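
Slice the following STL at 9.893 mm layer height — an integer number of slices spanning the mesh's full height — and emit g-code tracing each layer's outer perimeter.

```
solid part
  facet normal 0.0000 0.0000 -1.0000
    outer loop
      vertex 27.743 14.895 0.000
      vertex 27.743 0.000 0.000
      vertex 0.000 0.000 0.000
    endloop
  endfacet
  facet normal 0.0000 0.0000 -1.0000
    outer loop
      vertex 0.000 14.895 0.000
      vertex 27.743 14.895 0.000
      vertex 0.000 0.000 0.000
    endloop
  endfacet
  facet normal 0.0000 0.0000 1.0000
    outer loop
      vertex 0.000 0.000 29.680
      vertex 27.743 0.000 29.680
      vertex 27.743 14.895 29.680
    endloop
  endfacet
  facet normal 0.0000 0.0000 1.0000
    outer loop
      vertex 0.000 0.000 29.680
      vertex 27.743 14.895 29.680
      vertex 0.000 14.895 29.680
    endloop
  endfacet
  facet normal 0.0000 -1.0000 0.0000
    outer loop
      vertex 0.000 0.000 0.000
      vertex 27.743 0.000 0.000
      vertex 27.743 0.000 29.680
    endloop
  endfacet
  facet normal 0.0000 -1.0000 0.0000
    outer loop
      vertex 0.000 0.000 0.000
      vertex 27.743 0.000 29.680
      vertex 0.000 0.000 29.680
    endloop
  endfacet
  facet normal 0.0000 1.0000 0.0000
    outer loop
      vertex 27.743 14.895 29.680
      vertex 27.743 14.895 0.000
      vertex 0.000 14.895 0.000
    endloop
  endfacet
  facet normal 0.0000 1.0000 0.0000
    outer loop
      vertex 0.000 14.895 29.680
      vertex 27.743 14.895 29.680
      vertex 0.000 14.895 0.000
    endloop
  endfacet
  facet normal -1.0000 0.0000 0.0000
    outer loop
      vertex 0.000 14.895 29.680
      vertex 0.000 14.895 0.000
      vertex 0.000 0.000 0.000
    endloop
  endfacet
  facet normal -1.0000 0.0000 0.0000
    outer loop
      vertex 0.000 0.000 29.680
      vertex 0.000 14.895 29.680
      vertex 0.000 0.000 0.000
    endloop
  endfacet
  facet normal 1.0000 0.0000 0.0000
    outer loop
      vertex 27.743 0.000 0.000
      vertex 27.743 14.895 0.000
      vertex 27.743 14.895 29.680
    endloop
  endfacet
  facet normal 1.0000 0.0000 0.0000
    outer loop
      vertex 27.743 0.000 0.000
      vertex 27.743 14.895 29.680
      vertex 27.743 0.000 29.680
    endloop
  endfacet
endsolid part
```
; perimeter-only toolpath
G21 ; units = mm
G90 ; absolute positioning
G28 ; home
; layer 1
G0 Z9.893
G0 X0.000 Y0.000
G1 X27.743 Y0.000
G1 X27.743 Y14.895
G1 X0.000 Y14.895
G1 X0.000 Y0.000
; layer 2
G0 Z19.787
G0 X0.000 Y0.000
G1 X27.743 Y0.000
G1 X27.743 Y14.895
G1 X0.000 Y14.895
G1 X0.000 Y0.000
; layer 3
G0 Z29.680
G0 X0.000 Y0.000
G1 X27.743 Y0.000
G1 X27.743 Y14.895
G1 X0.000 Y14.895
G1 X0.000 Y0.000
M2 ; end

The solid is a rectangular box, roughly 27.7 × 14.9 mm footprint and 29.7 mm tall. Slicing at Δz = 9.893 mm — 3 equal slices spanning the solid's height, so layer i sits at z = i·h/3 — gives 3 non-empty perimeters. Each is a 4-segment closed polygon; G0 lifts to the layer z and rapids to the start vertex, then G1 traces the edges.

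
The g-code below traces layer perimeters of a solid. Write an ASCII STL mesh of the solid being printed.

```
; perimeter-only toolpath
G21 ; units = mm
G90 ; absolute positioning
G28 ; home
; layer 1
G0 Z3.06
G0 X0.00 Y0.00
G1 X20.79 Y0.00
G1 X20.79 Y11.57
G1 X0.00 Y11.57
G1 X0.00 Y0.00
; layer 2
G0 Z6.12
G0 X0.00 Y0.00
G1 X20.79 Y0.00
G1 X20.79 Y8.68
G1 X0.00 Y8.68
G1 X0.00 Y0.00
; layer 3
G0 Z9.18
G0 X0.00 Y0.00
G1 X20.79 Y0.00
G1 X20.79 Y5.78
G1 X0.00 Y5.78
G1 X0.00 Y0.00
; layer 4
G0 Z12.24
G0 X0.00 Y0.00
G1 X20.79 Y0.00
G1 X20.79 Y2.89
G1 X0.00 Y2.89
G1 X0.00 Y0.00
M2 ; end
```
solid part
  facet normal 0.0000 0.0000 -1.0000
    outer loop
      vertex 20.79 14.46 0.00
      vertex 20.79 0.00 0.00
      vertex 0.00 0.00 0.00
    endloop
  endfacet
  facet normal 0.0000 0.0000 -1.0000
    outer loop
      vertex 0.00 14.46 0.00
      vertex 20.79 14.46 0.00
      vertex 0.00 0.00 0.00
    endloop
  endfacet
  facet normal 0.0000 -1.0000 0.0000
    outer loop
      vertex 0.00 0.00 0.00
      vertex 20.79 0.00 0.00
      vertex 20.79 0.00 15.30
    endloop
  endfacet
  facet normal 0.0000 -1.0000 0.0000
    outer loop
      vertex 0.00 0.00 0.00
      vertex 20.79 0.00 15.30
      vertex 0.00 0.00 15.30
    endloop
  endfacet
  facet normal 0.0000 0.7268 0.6869
    outer loop
      vertex 0.00 0.00 15.30
      vertex 20.79 0.00 15.30
      vertex 20.79 14.46 0.00
    endloop
  endfacet
  facet normal 0.0000 0.7268 0.6869
    outer loop
      vertex 0.00 0.00 15.30
      vertex 20.79 14.46 0.00
      vertex 0.00 14.46 0.00
    endloop
  endfacet
  facet normal -1.0000 0.0000 0.0000
    outer loop
      vertex 0.00 0.00 15.30
      vertex 0.00 14.46 0.00
      vertex 0.00 0.00 0.00
    endloop
  endfacet
  facet normal 1.0000 0.0000 0.0000
    outer loop
      vertex 20.79 0.00 0.00
      vertex 20.79 14.46 0.00
      vertex 20.79 0.00 15.30
    endloop
  endfacet
endsolid part

The G0 Z moves step by Δz≈3.06 mm. The G1 loops shrink linearly with z, so the solid tapers from its base footprint up to z≈15.3. Closing with a flat bottom cap and the tapered top and triangulating gives 8 facets — a wedge (ramp): 20.8 × 14.5 mm base, rising to 15.3 mm along the y=0 edge and sloping linearly to z=0 at y=14.5.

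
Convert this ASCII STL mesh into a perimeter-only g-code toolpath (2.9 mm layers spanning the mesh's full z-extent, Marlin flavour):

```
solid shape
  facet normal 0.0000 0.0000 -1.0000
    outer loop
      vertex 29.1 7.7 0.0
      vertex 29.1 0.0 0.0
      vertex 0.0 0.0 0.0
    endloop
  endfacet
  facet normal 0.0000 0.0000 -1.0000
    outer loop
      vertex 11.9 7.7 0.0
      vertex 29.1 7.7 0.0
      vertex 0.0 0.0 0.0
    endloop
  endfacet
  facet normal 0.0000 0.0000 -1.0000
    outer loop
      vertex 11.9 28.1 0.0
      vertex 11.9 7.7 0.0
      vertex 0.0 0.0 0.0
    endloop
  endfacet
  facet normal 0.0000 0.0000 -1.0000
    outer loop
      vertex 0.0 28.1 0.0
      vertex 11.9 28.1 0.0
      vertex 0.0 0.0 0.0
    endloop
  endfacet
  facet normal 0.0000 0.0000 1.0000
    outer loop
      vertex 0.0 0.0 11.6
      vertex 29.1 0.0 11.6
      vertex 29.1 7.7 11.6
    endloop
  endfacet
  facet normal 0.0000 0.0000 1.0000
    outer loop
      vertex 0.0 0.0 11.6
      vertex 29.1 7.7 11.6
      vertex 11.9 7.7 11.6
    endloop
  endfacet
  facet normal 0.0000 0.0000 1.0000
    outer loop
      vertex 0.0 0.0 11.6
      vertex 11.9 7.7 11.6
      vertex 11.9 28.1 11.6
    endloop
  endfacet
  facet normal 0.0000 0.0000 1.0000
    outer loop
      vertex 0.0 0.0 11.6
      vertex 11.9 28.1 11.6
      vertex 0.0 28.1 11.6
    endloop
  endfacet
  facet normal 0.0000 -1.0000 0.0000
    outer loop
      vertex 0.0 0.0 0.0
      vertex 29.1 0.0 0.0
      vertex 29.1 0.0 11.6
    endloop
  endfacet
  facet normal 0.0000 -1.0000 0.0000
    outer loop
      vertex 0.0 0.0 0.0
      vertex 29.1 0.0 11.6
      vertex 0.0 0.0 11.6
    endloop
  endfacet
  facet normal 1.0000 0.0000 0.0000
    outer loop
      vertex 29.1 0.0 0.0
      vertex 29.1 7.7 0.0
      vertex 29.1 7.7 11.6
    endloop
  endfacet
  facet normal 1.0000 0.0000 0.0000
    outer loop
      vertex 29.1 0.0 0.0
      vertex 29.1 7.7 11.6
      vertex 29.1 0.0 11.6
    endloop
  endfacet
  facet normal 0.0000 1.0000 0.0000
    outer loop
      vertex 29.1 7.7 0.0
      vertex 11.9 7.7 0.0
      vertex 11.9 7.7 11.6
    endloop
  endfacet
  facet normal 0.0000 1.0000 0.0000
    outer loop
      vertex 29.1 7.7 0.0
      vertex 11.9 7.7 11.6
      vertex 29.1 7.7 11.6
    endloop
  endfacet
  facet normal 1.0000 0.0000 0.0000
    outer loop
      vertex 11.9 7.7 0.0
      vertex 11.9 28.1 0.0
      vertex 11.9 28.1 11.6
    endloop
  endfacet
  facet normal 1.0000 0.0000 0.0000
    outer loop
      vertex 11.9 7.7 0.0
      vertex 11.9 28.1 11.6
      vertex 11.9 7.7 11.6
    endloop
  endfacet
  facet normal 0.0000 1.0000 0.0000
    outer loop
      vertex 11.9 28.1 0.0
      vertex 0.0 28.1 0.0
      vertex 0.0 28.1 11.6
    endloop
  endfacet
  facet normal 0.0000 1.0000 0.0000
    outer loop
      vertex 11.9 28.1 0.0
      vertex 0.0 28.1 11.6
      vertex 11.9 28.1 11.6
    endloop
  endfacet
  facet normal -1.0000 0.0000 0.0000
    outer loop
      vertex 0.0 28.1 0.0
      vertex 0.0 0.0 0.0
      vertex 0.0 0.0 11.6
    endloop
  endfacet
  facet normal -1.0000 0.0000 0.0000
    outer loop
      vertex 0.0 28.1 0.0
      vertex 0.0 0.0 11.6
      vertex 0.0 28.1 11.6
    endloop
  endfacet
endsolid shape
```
; perimeter-only toolpath
G21 ; units = mm
G90 ; absolute positioning
G28 ; home
; layer 1
G0 Z2.9
G0 X0.0 Y0.0
G1 X29.1 Y0.0
G1 X29.1 Y7.7
G1 X11.9 Y7.7
G1 X11.9 Y28.1
G1 X0.0 Y28.1
G1 X0.0 Y0.0
; layer 2
G0 Z5.8
G0 X0.0 Y0.0
G1 X29.1 Y0.0
G1 X29.1 Y7.7
G1 X11.9 Y7.7
G1 X11.9 Y28.1
G1 X0.0 Y28.1
G1 X0.0 Y0.0
; layer 3
G0 Z8.7
G0 X0.0 Y0.0
G1 X29.1 Y0.0
G1 X29.1 Y7.7
G1 X11.9 Y7.7
G1 X11.9 Y28.1
G1 X0.0 Y28.1
G1 X0.0 Y0.0
; layer 4
G0 Z11.6
G0 X0.0 Y0.0
G1 X29.1 Y0.0
G1 X29.1 Y7.7
G1 X11.9 Y7.7
G1 X11.9 Y28.1
G1 X0.0 Y28.1
G1 X0.0 Y0.0
M2 ; end

The solid is an L-shaped prism: outer 29.1 × 28.1 mm, arm thicknesses ≈ 7.7 mm (horizontal) and 11.9 mm (vertical), extruded 11.6 mm in z. Slicing at Δz = 2.9 mm — 4 equal slices spanning the solid's height, so layer i sits at z = i·h/4 — gives 4 non-empty perimeters. Each is a 6-segment closed polygon; G0 lifts to the layer z and rapids to the start vertex, then G1 traces the edges.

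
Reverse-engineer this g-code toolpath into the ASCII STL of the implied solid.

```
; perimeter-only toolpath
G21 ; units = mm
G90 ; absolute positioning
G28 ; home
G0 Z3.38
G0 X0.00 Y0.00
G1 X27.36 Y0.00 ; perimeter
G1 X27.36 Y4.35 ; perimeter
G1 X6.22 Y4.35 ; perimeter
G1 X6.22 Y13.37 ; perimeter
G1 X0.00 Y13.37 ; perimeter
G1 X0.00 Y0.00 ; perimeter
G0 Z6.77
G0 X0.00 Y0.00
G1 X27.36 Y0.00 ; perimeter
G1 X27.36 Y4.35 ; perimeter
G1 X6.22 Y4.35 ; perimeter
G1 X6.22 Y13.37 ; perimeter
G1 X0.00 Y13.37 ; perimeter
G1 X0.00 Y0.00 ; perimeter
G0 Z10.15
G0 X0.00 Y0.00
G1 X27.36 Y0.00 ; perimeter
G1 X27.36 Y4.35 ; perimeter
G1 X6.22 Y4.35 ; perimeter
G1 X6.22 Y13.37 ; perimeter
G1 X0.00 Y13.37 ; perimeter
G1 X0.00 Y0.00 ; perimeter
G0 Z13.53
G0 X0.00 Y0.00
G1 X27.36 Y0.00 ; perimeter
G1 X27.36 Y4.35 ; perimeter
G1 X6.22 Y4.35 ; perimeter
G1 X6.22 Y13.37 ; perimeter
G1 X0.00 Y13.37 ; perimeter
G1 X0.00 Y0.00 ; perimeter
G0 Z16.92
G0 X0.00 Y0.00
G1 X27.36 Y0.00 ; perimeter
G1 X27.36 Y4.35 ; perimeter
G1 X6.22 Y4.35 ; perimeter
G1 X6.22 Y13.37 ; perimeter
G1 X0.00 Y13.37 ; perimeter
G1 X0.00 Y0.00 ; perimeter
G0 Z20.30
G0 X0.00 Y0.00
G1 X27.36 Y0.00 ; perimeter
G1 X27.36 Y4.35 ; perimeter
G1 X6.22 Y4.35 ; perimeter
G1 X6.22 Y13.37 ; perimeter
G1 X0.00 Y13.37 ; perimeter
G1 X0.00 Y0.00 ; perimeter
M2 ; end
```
solid part
  facet normal 0.0000 0.0000 -1.0000
    outer loop
      vertex 27.36 4.35 0.00
      vertex 27.36 0.00 0.00
      vertex 0.00 0.00 0.00
    endloop
  endfacet
  facet normal 0.0000 0.0000 -1.0000
    outer loop
      vertex 6.22 4.35 0.00
      vertex 27.36 4.35 0.00
      vertex 0.00 0.00 0.00
    endloop
  endfacet
  facet normal 0.0000 0.0000 -1.0000
    outer loop
      vertex 6.22 13.37 0.00
      vertex 6.22 4.35 0.00
      vertex 0.00 0.00 0.00
    endloop
  endfacet
  facet normal 0.0000 0.0000 -1.0000
    outer loop
      vertex 0.00 13.37 0.00
      vertex 6.22 13.37 0.00
      vertex 0.00 0.00 0.00
    endloop
  endfacet
  facet normal 0.0000 0.0000 1.0000
    outer loop
      vertex 0.00 0.00 20.30
      vertex 27.36 0.00 20.30
      vertex 27.36 4.35 20.30
    endloop
  endfacet
  facet normal 0.0000 0.0000 1.0000
    outer loop
      vertex 0.00 0.00 20.30
      vertex 27.36 4.35 20.30
      vertex 6.22 4.35 20.30
    endloop
  endfacet
  facet normal 0.0000 0.0000 1.0000
    outer loop
      vertex 0.00 0.00 20.30
      vertex 6.22 4.35 20.30
      vertex 6.22 13.37 20.30
    endloop
  endfacet
  facet normal 0.0000 0.0000 1.0000
    outer loop
      vertex 0.00 0.00 20.30
      vertex 6.22 13.37 20.30
      vertex 0.00 13.37 20.30
    endloop
  endfacet
  facet normal 0.0000 -1.0000 0.0000
    outer loop
      vertex 0.00 0.00 0.00
      vertex 27.36 0.00 0.00
      vertex 27.36 0.00 20.30
    endloop
  endfacet
  facet normal 0.0000 -1.0000 0.0000
    outer loop
      vertex 0.00 0.00 0.00
      vertex 27.36 0.00 20.30
      vertex 0.00 0.00 20.30
    endloop
  endfacet
  facet normal 1.0000 0.0000 0.0000
    outer loop
      vertex 27.36 0.00 0.00
      vertex 27.36 4.35 0.00
      vertex 27.36 4.35 20.30
    endloop
  endfacet
  facet normal 1.0000 0.0000 0.0000
    outer loop
      vertex 27.36 0.00 0.00
      vertex 27.36 4.35 20.30
      vertex 27.36 0.00 20.30
    endloop
  endfacet
  facet normal 0.0000 1.0000 0.0000
    outer loop
      vertex 27.36 4.35 0.00
      vertex 6.22 4.35 0.00
      vertex 6.22 4.35 20.30
    endloop
  endfacet
  facet normal 0.0000 1.0000 0.0000
    outer loop
      vertex 27.36 4.35 0.00
      vertex 6.22 4.35 20.30
      vertex 27.36 4.35 20.30
    endloop
  endfacet
  facet normal 1.0000 0.0000 0.0000
    outer loop
      vertex 6.22 4.35 0.00
      vertex 6.22 13.37 0.00
      vertex 6.22 13.37 20.30
    endloop
  endfacet
  facet normal 1.0000 0.0000 0.0000
    outer loop
      vertex 6.22 4.35 0.00
      vertex 6.22 13.37 20.30
      vertex 6.22 4.35 20.30
    endloop
  endfacet
  facet normal 0.0000 1.0000 0.0000
    outer loop
      vertex 6.22 13.37 0.00
      vertex 0.00 13.37 0.00
      vertex 0.00 13.37 20.30
    endloop
  endfacet
  facet normal 0.0000 1.0000 0.0000
    outer loop
      vertex 6.22 13.37 0.00
      vertex 0.00 13.37 20.30
      vertex 6.22 13.37 20.30
    endloop
  endfacet
  facet normal -1.0000 0.0000 0.0000
    outer loop
      vertex 0.00 13.37 0.00
      vertex 0.00 0.00 0.00
      vertex 0.00 0.00 20.30
    endloop
  endfacet
  facet normal -1.0000 0.0000 0.0000
    outer loop
      vertex 0.00 13.37 0.00
      vertex 0.00 0.00 20.30
      vertex 0.00 13.37 20.30
    endloop
  endfacet
endsolid part

The G0 Z moves step by Δz≈3.38 mm. Every layer's G1 loop is the same polygon, so the solid is a straight extrusion of it from z=0 to z≈20.3. Closing with flat bottom and top caps and triangulating gives 20 facets — an L-shaped prism: outer 27.4 × 13.4 mm, arm thicknesses ≈ 4.35 mm (horizontal) and 6.22 mm (vertical), extruded 20.3 mm in z.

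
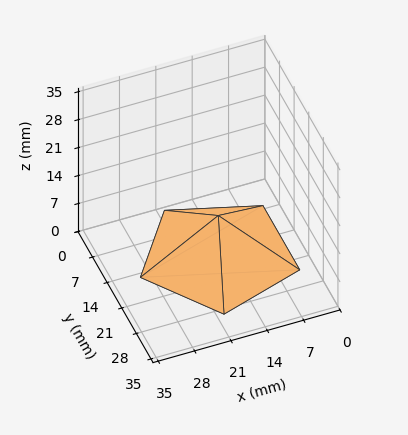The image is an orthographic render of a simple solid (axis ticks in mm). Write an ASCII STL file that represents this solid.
Reading the render: the shape is a regular 5-sided pyramid, base circumscribed radius ≈ 15 mm, apex at z ≈ 10 mm (dimensions read to the nearest mm from the axis ticks). For the STL, each face is triangulated and given an outward normal.

solid part
  facet normal 0.0000 0.0000 -1.0000
    outer loop
      vertex 2.865 23.817 0.000
      vertex 19.635 29.266 0.000
      vertex 30.000 15.000 0.000
    endloop
  endfacet
  facet normal 0.0000 0.0000 -1.0000
    outer loop
      vertex 2.865 6.183 0.000
      vertex 2.865 23.817 0.000
      vertex 30.000 15.000 0.000
    endloop
  endfacet
  facet normal 0.0000 0.0000 -1.0000
    outer loop
      vertex 19.635 0.734 0.000
      vertex 2.865 6.183 0.000
      vertex 30.000 15.000 0.000
    endloop
  endfacet
  facet normal 0.5145 0.3738 0.7717
    outer loop
      vertex 30.000 15.000 0.000
      vertex 19.635 29.266 0.000
      vertex 15.000 15.000 10.000
    endloop
  endfacet
  facet normal -0.1965 0.6048 0.7717
    outer loop
      vertex 19.635 29.266 0.000
      vertex 2.865 23.817 0.000
      vertex 15.000 15.000 10.000
    endloop
  endfacet
  facet normal -0.6360 0.0000 0.7717
    outer loop
      vertex 2.865 23.817 0.000
      vertex 2.865 6.183 0.000
      vertex 15.000 15.000 10.000
    endloop
  endfacet
  facet normal -0.1965 -0.6048 0.7717
    outer loop
      vertex 2.865 6.183 0.000
      vertex 19.635 0.734 0.000
      vertex 15.000 15.000 10.000
    endloop
  endfacet
  facet normal 0.5145 -0.3738 0.7717
    outer loop
      vertex 19.635 0.734 0.000
      vertex 30.000 15.000 0.000
      vertex 15.000 15.000 10.000
    endloop
  endfacet
endsolid part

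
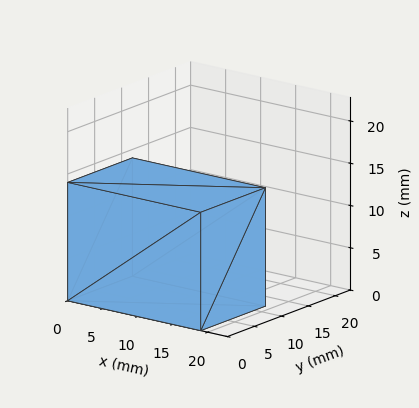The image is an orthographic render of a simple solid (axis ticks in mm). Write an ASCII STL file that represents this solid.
Reading the render: the shape is a rectangular box, roughly 19 × 12 mm footprint and 14 mm tall (dimensions read to the nearest mm from the axis ticks). For the STL, each face is triangulated and given an outward normal.

solid part
  facet normal 0.0000 0.0000 -1.0000
    outer loop
      vertex 19.000 12.000 0.000
      vertex 19.000 0.000 0.000
      vertex 0.000 0.000 0.000
    endloop
  endfacet
  facet normal 0.0000 0.0000 -1.0000
    outer loop
      vertex 0.000 12.000 0.000
      vertex 19.000 12.000 0.000
      vertex 0.000 0.000 0.000
    endloop
  endfacet
  facet normal 0.0000 0.0000 1.0000
    outer loop
      vertex 0.000 0.000 14.000
      vertex 19.000 0.000 14.000
      vertex 19.000 12.000 14.000
    endloop
  endfacet
  facet normal 0.0000 0.0000 1.0000
    outer loop
      vertex 0.000 0.000 14.000
      vertex 19.000 12.000 14.000
      vertex 0.000 12.000 14.000
    endloop
  endfacet
  facet normal 0.0000 -1.0000 0.0000
    outer loop
      vertex 0.000 0.000 0.000
      vertex 19.000 0.000 0.000
      vertex 19.000 0.000 14.000
    endloop
  endfacet
  facet normal 0.0000 -1.0000 0.0000
    outer loop
      vertex 0.000 0.000 0.000
      vertex 19.000 0.000 14.000
      vertex 0.000 0.000 14.000
    endloop
  endfacet
  facet normal 0.0000 1.0000 0.0000
    outer loop
      vertex 19.000 12.000 14.000
      vertex 19.000 12.000 0.000
      vertex 0.000 12.000 0.000
    endloop
  endfacet
  facet normal 0.0000 1.0000 0.0000
    outer loop
      vertex 0.000 12.000 14.000
      vertex 19.000 12.000 14.000
      vertex 0.000 12.000 0.000
    endloop
  endfacet
  facet normal -1.0000 0.0000 0.0000
    outer loop
      vertex 0.000 12.000 14.000
      vertex 0.000 12.000 0.000
      vertex 0.000 0.000 0.000
    endloop
  endfacet
  facet normal -1.0000 0.0000 0.0000
    outer loop
      vertex 0.000 0.000 14.000
      vertex 0.000 12.000 14.000
      vertex 0.000 0.000 0.000
    endloop
  endfacet
  facet normal 1.0000 0.0000 0.0000
    outer loop
      vertex 19.000 0.000 0.000
      vertex 19.000 12.000 0.000
      vertex 19.000 12.000 14.000
    endloop
  endfacet
  facet normal 1.0000 0.0000 0.0000
    outer loop
      vertex 19.000 0.000 0.000
      vertex 19.000 12.000 14.000
      vertex 19.000 0.000 14.000
    endloop
  endfacet
endsolid part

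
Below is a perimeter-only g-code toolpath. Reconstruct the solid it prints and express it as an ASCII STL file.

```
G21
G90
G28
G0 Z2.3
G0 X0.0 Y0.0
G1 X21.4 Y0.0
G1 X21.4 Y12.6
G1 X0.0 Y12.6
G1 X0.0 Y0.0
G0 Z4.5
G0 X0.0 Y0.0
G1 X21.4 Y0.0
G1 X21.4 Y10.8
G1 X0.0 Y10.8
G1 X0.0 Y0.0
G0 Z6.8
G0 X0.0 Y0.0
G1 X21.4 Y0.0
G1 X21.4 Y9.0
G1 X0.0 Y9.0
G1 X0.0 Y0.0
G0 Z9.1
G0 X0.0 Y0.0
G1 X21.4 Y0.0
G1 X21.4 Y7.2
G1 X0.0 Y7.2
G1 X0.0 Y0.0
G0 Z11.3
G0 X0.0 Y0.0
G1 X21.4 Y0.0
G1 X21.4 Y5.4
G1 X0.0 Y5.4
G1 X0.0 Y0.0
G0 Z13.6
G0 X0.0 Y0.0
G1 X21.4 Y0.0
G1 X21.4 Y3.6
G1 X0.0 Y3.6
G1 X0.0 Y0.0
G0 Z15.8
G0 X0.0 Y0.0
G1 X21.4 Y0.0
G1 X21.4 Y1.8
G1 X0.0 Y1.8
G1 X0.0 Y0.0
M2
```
solid part
  facet normal 0.0000 0.0000 -1.0000
    outer loop
      vertex 21.4 14.4 0.0
      vertex 21.4 0.0 0.0
      vertex 0.0 0.0 0.0
    endloop
  endfacet
  facet normal 0.0000 0.0000 -1.0000
    outer loop
      vertex 0.0 14.4 0.0
      vertex 21.4 14.4 0.0
      vertex 0.0 0.0 0.0
    endloop
  endfacet
  facet normal 0.0000 -1.0000 0.0000
    outer loop
      vertex 0.0 0.0 0.0
      vertex 21.4 0.0 0.0
      vertex 21.4 0.0 18.1
    endloop
  endfacet
  facet normal 0.0000 -1.0000 0.0000
    outer loop
      vertex 0.0 0.0 0.0
      vertex 21.4 0.0 18.1
      vertex 0.0 0.0 18.1
    endloop
  endfacet
  facet normal 0.0000 0.7826 0.6226
    outer loop
      vertex 0.0 0.0 18.1
      vertex 21.4 0.0 18.1
      vertex 21.4 14.4 0.0
    endloop
  endfacet
  facet normal 0.0000 0.7826 0.6226
    outer loop
      vertex 0.0 0.0 18.1
      vertex 21.4 14.4 0.0
      vertex 0.0 14.4 0.0
    endloop
  endfacet
  facet normal -1.0000 0.0000 0.0000
    outer loop
      vertex 0.0 0.0 18.1
      vertex 0.0 14.4 0.0
      vertex 0.0 0.0 0.0
    endloop
  endfacet
  facet normal 1.0000 0.0000 0.0000
    outer loop
      vertex 21.4 0.0 0.0
      vertex 21.4 14.4 0.0
      vertex 21.4 0.0 18.1
    endloop
  endfacet
endsolid part

The G0 Z moves step by Δz≈2.3 mm. The G1 loops shrink linearly with z, so the solid tapers from its base footprint up to z≈18.1. Closing with a flat bottom cap and the tapered top and triangulating gives 8 facets — a wedge (ramp): 21.4 × 14.4 mm base, rising to 18.1 mm along the y=0 edge and sloping linearly to z=0 at y=14.4.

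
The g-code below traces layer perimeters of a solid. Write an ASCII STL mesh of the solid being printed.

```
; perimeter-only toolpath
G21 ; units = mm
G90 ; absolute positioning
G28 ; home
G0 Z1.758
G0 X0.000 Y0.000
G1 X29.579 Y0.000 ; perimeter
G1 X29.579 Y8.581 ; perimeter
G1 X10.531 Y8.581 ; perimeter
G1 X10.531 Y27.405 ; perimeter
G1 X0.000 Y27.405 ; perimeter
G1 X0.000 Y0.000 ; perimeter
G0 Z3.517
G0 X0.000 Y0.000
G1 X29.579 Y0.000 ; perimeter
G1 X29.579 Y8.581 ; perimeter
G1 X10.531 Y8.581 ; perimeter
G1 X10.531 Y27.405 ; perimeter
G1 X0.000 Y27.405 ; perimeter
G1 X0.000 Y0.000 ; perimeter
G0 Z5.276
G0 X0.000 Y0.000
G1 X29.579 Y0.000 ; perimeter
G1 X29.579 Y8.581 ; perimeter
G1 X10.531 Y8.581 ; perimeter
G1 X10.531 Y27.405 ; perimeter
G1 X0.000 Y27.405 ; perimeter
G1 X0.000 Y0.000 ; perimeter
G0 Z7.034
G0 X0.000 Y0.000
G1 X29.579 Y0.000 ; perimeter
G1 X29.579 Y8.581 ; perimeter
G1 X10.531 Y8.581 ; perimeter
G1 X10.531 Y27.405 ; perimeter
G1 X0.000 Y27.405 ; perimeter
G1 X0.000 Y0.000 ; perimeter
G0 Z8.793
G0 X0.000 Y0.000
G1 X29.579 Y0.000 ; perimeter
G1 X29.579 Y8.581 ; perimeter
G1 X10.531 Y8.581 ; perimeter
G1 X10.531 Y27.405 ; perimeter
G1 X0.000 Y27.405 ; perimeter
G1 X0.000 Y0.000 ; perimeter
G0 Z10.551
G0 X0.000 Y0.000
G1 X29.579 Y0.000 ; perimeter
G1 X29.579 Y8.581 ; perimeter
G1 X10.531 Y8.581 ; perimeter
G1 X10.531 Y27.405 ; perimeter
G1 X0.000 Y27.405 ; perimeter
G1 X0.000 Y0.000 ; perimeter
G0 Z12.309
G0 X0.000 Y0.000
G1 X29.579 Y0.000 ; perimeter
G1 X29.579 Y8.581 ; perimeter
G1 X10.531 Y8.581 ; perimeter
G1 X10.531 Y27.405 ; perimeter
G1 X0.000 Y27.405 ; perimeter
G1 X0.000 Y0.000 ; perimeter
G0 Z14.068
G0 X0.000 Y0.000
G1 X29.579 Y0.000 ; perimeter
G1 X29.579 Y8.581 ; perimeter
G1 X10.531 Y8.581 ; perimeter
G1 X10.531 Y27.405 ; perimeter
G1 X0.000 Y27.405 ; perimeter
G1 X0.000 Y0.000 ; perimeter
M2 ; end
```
solid part
  facet normal 0.0000 0.0000 -1.0000
    outer loop
      vertex 29.579 8.581 0.000
      vertex 29.579 0.000 0.000
      vertex 0.000 0.000 0.000
    endloop
  endfacet
  facet normal 0.0000 0.0000 -1.0000
    outer loop
      vertex 10.531 8.581 0.000
      vertex 29.579 8.581 0.000
      vertex 0.000 0.000 0.000
    endloop
  endfacet
  facet normal 0.0000 0.0000 -1.0000
    outer loop
      vertex 10.531 27.405 0.000
      vertex 10.531 8.581 0.000
      vertex 0.000 0.000 0.000
    endloop
  endfacet
  facet normal 0.0000 0.0000 -1.0000
    outer loop
      vertex 0.000 27.405 0.000
      vertex 10.531 27.405 0.000
      vertex 0.000 0.000 0.000
    endloop
  endfacet
  facet normal 0.0000 0.0000 1.0000
    outer loop
      vertex 0.000 0.000 14.068
      vertex 29.579 0.000 14.068
      vertex 29.579 8.581 14.068
    endloop
  endfacet
  facet normal 0.0000 0.0000 1.0000
    outer loop
      vertex 0.000 0.000 14.068
      vertex 29.579 8.581 14.068
      vertex 10.531 8.581 14.068
    endloop
  endfacet
  facet normal 0.0000 0.0000 1.0000
    outer loop
      vertex 0.000 0.000 14.068
      vertex 10.531 8.581 14.068
      vertex 10.531 27.405 14.068
    endloop
  endfacet
  facet normal 0.0000 0.0000 1.0000
    outer loop
      vertex 0.000 0.000 14.068
      vertex 10.531 27.405 14.068
      vertex 0.000 27.405 14.068
    endloop
  endfacet
  facet normal 0.0000 -1.0000 0.0000
    outer loop
      vertex 0.000 0.000 0.000
      vertex 29.579 0.000 0.000
      vertex 29.579 0.000 14.068
    endloop
  endfacet
  facet normal 0.0000 -1.0000 0.0000
    outer loop
      vertex 0.000 0.000 0.000
      vertex 29.579 0.000 14.068
      vertex 0.000 0.000 14.068
    endloop
  endfacet
  facet normal 1.0000 0.0000 0.0000
    outer loop
      vertex 29.579 0.000 0.000
      vertex 29.579 8.581 0.000
      vertex 29.579 8.581 14.068
    endloop
  endfacet
  facet normal 1.0000 0.0000 0.0000
    outer loop
      vertex 29.579 0.000 0.000
      vertex 29.579 8.581 14.068
      vertex 29.579 0.000 14.068
    endloop
  endfacet
  facet normal 0.0000 1.0000 0.0000
    outer loop
      vertex 29.579 8.581 0.000
      vertex 10.531 8.581 0.000
      vertex 10.531 8.581 14.068
    endloop
  endfacet
  facet normal 0.0000 1.0000 0.0000
    outer loop
      vertex 29.579 8.581 0.000
      vertex 10.531 8.581 14.068
      vertex 29.579 8.581 14.068
    endloop
  endfacet
  facet normal 1.0000 0.0000 0.0000
    outer loop
      vertex 10.531 8.581 0.000
      vertex 10.531 27.405 0.000
      vertex 10.531 27.405 14.068
    endloop
  endfacet
  facet normal 1.0000 0.0000 0.0000
    outer loop
      vertex 10.531 8.581 0.000
      vertex 10.531 27.405 14.068
      vertex 10.531 8.581 14.068
    endloop
  endfacet
  facet normal 0.0000 1.0000 0.0000
    outer loop
      vertex 10.531 27.405 0.000
      vertex 0.000 27.405 0.000
      vertex 0.000 27.405 14.068
    endloop
  endfacet
  facet normal 0.0000 1.0000 0.0000
    outer loop
      vertex 10.531 27.405 0.000
      vertex 0.000 27.405 14.068
      vertex 10.531 27.405 14.068
    endloop
  endfacet
  facet normal -1.0000 0.0000 0.0000
    outer loop
      vertex 0.000 27.405 0.000
      vertex 0.000 0.000 0.000
      vertex 0.000 0.000 14.068
    endloop
  endfacet
  facet normal -1.0000 0.0000 0.0000
    outer loop
      vertex 0.000 27.405 0.000
      vertex 0.000 0.000 14.068
      vertex 0.000 27.405 14.068
    endloop
  endfacet
endsolid part

The G0 Z moves step by Δz≈1.758 mm. Every layer's G1 loop is the same polygon, so the solid is a straight extrusion of it from z=0 to z≈14.1. Closing with flat bottom and top caps and triangulating gives 20 facets — an L-shaped prism: outer 29.6 × 27.4 mm, arm thicknesses ≈ 8.58 mm (horizontal) and 10.5 mm (vertical), extruded 14.1 mm in z.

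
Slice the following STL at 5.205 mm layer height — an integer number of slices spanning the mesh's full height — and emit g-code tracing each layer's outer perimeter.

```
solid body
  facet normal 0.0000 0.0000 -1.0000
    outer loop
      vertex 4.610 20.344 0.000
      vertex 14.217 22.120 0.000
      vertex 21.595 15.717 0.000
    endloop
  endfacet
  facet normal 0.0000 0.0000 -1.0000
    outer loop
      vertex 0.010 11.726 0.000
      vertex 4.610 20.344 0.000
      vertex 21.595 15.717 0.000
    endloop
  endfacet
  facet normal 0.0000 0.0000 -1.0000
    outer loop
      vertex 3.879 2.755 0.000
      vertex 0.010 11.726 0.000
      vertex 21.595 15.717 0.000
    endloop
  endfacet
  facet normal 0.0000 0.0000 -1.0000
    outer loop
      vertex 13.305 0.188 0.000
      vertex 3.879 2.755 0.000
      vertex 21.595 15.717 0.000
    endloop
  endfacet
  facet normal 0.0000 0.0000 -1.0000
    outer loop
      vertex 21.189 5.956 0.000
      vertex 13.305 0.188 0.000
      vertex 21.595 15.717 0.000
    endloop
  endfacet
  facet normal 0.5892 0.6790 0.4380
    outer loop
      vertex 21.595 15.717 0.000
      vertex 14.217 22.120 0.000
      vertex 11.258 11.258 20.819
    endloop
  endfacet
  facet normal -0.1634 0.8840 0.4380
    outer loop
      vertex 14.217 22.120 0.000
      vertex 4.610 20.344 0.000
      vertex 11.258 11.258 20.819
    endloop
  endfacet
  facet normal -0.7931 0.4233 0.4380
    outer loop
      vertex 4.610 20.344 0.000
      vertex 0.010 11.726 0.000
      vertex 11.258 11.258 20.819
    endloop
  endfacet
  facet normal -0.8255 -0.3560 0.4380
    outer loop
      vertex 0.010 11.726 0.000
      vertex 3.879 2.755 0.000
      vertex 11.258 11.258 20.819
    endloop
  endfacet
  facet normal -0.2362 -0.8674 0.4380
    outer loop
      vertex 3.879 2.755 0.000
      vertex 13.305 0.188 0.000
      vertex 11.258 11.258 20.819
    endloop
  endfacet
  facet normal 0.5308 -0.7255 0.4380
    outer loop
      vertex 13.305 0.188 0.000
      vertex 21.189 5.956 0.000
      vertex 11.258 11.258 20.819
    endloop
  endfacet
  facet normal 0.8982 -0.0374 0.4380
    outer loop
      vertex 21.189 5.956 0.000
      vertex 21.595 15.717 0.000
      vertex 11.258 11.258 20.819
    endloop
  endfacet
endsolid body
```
; perimeter-only toolpath
G21 ; units = mm
G90 ; absolute positioning
G28 ; home
; layer 1
G0 Z5.205
G0 X19.011 Y14.602
G1 X13.477 Y19.404
G1 X6.272 Y18.073
G1 X2.822 Y11.609
G1 X5.724 Y4.881
G1 X12.793 Y2.955
G1 X18.706 Y7.282
G1 X19.011 Y14.602
; layer 2
G0 Z10.409
G0 X16.426 Y13.488
G1 X12.738 Y16.689
G1 X7.934 Y15.801
G1 X5.634 Y11.492
G1 X7.568 Y7.006
G1 X12.281 Y5.723
G1 X16.224 Y8.607
G1 X16.426 Y13.488
; layer 3
G0 Z15.614
G0 X13.842 Y12.373
G1 X11.998 Y13.974
G1 X9.596 Y13.530
G1 X8.446 Y11.375
G1 X9.413 Y9.132
G1 X11.770 Y8.491
G1 X13.741 Y9.933
G1 X13.842 Y12.373
M2 ; end

The solid is a regular 7-sided pyramid, base circumscribed radius ≈ 11.3 mm, apex at z ≈ 20.8 mm. Slicing at Δz = 5.205 mm — 4 equal slices spanning the solid's height, so layer i sits at z = i·h/4 — gives 3 non-empty perimeters. Each is a 7-segment closed polygon; G0 lifts to the layer z and rapids to the start vertex, then G1 traces the edges. The cross-section shrinks linearly with z (the slice at the apex is degenerate and omitted).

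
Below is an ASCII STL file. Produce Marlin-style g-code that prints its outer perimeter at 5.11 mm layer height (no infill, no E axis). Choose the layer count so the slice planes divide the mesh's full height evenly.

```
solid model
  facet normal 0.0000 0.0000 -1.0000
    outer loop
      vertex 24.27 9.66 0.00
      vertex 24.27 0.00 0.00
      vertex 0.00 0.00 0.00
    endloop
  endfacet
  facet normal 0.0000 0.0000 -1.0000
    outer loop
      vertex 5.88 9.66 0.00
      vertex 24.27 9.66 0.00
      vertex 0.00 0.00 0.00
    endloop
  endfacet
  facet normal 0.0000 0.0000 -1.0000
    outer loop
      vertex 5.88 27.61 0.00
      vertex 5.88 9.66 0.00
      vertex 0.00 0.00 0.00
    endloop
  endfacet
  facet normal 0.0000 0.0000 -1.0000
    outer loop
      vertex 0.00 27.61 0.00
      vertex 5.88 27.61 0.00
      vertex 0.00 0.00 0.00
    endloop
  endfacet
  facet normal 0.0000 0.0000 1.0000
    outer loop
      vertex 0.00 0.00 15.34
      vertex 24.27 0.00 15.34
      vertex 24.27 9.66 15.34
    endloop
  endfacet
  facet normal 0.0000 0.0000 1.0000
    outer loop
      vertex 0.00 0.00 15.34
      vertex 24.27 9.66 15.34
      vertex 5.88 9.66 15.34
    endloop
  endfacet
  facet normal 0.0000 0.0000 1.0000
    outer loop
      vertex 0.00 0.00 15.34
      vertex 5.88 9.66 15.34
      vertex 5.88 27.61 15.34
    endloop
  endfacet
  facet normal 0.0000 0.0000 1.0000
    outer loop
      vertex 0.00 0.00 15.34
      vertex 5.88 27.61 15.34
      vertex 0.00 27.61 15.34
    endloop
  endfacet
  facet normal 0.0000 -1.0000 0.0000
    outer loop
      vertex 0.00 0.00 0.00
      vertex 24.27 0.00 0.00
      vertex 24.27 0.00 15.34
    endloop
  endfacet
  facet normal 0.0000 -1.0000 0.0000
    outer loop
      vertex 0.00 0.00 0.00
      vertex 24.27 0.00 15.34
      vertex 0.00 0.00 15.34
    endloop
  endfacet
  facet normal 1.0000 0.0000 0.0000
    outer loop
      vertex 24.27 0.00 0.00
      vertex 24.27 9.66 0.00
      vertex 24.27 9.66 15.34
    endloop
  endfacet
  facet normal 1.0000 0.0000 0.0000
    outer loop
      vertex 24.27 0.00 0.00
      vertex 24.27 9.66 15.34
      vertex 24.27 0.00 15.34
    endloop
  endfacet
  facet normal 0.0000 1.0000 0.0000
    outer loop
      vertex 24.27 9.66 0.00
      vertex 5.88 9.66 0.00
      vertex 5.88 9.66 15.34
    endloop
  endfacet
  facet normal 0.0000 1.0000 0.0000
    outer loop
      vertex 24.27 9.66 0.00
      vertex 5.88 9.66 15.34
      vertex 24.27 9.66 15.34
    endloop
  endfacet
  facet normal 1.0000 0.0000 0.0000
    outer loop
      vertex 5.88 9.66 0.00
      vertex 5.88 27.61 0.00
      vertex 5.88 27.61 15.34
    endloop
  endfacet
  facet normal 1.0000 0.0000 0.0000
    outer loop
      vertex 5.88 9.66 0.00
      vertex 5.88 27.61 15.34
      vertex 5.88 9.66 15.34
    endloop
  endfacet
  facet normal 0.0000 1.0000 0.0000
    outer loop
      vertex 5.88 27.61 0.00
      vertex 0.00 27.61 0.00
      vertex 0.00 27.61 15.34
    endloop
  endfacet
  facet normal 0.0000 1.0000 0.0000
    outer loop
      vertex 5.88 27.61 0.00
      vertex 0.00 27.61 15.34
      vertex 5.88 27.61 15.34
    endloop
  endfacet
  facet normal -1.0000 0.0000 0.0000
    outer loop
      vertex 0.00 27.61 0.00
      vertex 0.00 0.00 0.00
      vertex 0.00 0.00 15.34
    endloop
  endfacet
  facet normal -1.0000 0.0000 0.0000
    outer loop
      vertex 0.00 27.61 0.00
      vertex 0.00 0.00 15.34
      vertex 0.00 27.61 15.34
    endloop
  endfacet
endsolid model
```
; perimeter-only toolpath
G21 ; units = mm
G90 ; absolute positioning
G28 ; home
; layer 1
G0 Z5.11
G0 X0.00 Y0.00
G1 X24.27 Y0.00
G1 X24.27 Y9.66
G1 X5.88 Y9.66
G1 X5.88 Y27.61
G1 X0.00 Y27.61
G1 X0.00 Y0.00
; layer 2
G0 Z10.23
G0 X0.00 Y0.00
G1 X24.27 Y0.00
G1 X24.27 Y9.66
G1 X5.88 Y9.66
G1 X5.88 Y27.61
G1 X0.00 Y27.61
G1 X0.00 Y0.00
; layer 3
G0 Z15.34
G0 X0.00 Y0.00
G1 X24.27 Y0.00
G1 X24.27 Y9.66
G1 X5.88 Y9.66
G1 X5.88 Y27.61
G1 X0.00 Y27.61
G1 X0.00 Y0.00
M2 ; end

The solid is an L-shaped prism: outer 24.3 × 27.6 mm, arm thicknesses ≈ 9.66 mm (horizontal) and 5.88 mm (vertical), extruded 15.3 mm in z. Slicing at Δz = 5.11 mm — 3 equal slices spanning the solid's height, so layer i sits at z = i·h/3 — gives 3 non-empty perimeters. Each is a 6-segment closed polygon; G0 lifts to the layer z and rapids to the start vertex, then G1 traces the edges.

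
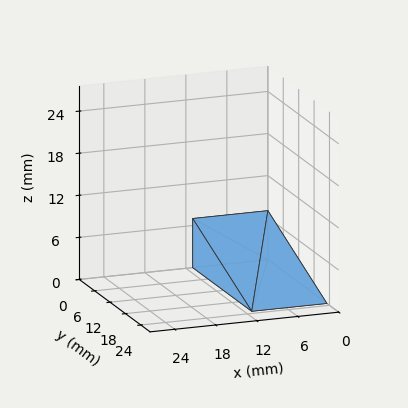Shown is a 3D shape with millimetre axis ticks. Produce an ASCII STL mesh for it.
Reading the render: the shape is a wedge (ramp): 11 × 23 mm base, rising to 7 mm along the y=0 edge and sloping linearly to z=0 at y=23 (dimensions read to the nearest mm from the axis ticks). For the STL, each face is triangulated and given an outward normal.

solid part
  facet normal 0.0000 0.0000 -1.0000
    outer loop
      vertex 11.0 23.0 0.0
      vertex 11.0 0.0 0.0
      vertex 0.0 0.0 0.0
    endloop
  endfacet
  facet normal 0.0000 0.0000 -1.0000
    outer loop
      vertex 0.0 23.0 0.0
      vertex 11.0 23.0 0.0
      vertex 0.0 0.0 0.0
    endloop
  endfacet
  facet normal 0.0000 -1.0000 0.0000
    outer loop
      vertex 0.0 0.0 0.0
      vertex 11.0 0.0 0.0
      vertex 11.0 0.0 7.0
    endloop
  endfacet
  facet normal 0.0000 -1.0000 0.0000
    outer loop
      vertex 0.0 0.0 0.0
      vertex 11.0 0.0 7.0
      vertex 0.0 0.0 7.0
    endloop
  endfacet
  facet normal 0.0000 0.2912 0.9567
    outer loop
      vertex 0.0 0.0 7.0
      vertex 11.0 0.0 7.0
      vertex 11.0 23.0 0.0
    endloop
  endfacet
  facet normal 0.0000 0.2912 0.9567
    outer loop
      vertex 0.0 0.0 7.0
      vertex 11.0 23.0 0.0
      vertex 0.0 23.0 0.0
    endloop
  endfacet
  facet normal -1.0000 0.0000 0.0000
    outer loop
      vertex 0.0 0.0 7.0
      vertex 0.0 23.0 0.0
      vertex 0.0 0.0 0.0
    endloop
  endfacet
  facet normal 1.0000 0.0000 0.0000
    outer loop
      vertex 11.0 0.0 0.0
      vertex 11.0 23.0 0.0
      vertex 11.0 0.0 7.0
    endloop
  endfacet
endsolid part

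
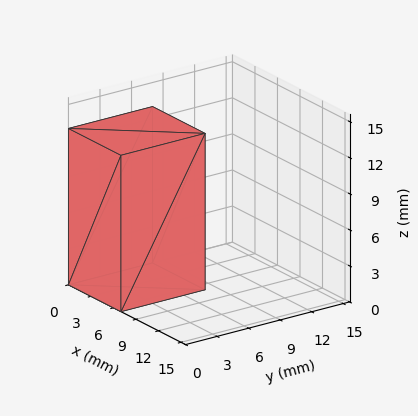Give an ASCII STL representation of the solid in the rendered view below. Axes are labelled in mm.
Reading the render: the shape is a rectangular box, roughly 7 × 8 mm footprint and 13 mm tall (dimensions read to the nearest mm from the axis ticks). For the STL, each face is triangulated and given an outward normal.

solid part
  facet normal 0.0000 0.0000 -1.0000
    outer loop
      vertex 7.000 8.000 0.000
      vertex 7.000 0.000 0.000
      vertex 0.000 0.000 0.000
    endloop
  endfacet
  facet normal 0.0000 0.0000 -1.0000
    outer loop
      vertex 0.000 8.000 0.000
      vertex 7.000 8.000 0.000
      vertex 0.000 0.000 0.000
    endloop
  endfacet
  facet normal 0.0000 0.0000 1.0000
    outer loop
      vertex 0.000 0.000 13.000
      vertex 7.000 0.000 13.000
      vertex 7.000 8.000 13.000
    endloop
  endfacet
  facet normal 0.0000 0.0000 1.0000
    outer loop
      vertex 0.000 0.000 13.000
      vertex 7.000 8.000 13.000
      vertex 0.000 8.000 13.000
    endloop
  endfacet
  facet normal 0.0000 -1.0000 0.0000
    outer loop
      vertex 0.000 0.000 0.000
      vertex 7.000 0.000 0.000
      vertex 7.000 0.000 13.000
    endloop
  endfacet
  facet normal 0.0000 -1.0000 0.0000
    outer loop
      vertex 0.000 0.000 0.000
      vertex 7.000 0.000 13.000
      vertex 0.000 0.000 13.000
    endloop
  endfacet
  facet normal 0.0000 1.0000 0.0000
    outer loop
      vertex 7.000 8.000 13.000
      vertex 7.000 8.000 0.000
      vertex 0.000 8.000 0.000
    endloop
  endfacet
  facet normal 0.0000 1.0000 0.0000
    outer loop
      vertex 0.000 8.000 13.000
      vertex 7.000 8.000 13.000
      vertex 0.000 8.000 0.000
    endloop
  endfacet
  facet normal -1.0000 0.0000 0.0000
    outer loop
      vertex 0.000 8.000 13.000
      vertex 0.000 8.000 0.000
      vertex 0.000 0.000 0.000
    endloop
  endfacet
  facet normal -1.0000 0.0000 0.0000
    outer loop
      vertex 0.000 0.000 13.000
      vertex 0.000 8.000 13.000
      vertex 0.000 0.000 0.000
    endloop
  endfacet
  facet normal 1.0000 0.0000 0.0000
    outer loop
      vertex 7.000 0.000 0.000
      vertex 7.000 8.000 0.000
      vertex 7.000 8.000 13.000
    endloop
  endfacet
  facet normal 1.0000 0.0000 0.0000
    outer loop
      vertex 7.000 0.000 0.000
      vertex 7.000 8.000 13.000
      vertex 7.000 0.000 13.000
    endloop
  endfacet
endsolid part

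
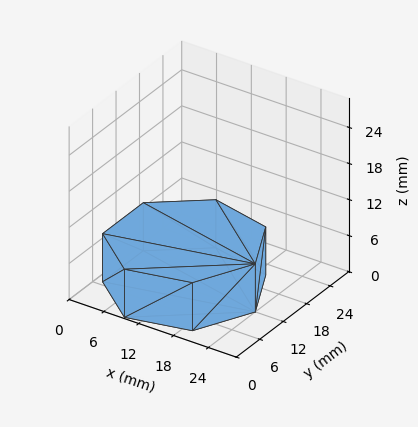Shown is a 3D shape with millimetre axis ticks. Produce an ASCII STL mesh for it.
Reading the render: the shape is a regular 7-sided prism (a cylinder approximated with 7 flat sides), circumscribed radius ≈ 12 mm, height ≈ 8 mm (dimensions read to the nearest mm from the axis ticks). For the STL, each face is triangulated and given an outward normal.

solid part
  facet normal 0.0000 0.0000 -1.0000
    outer loop
      vertex 9.33 23.70 0.00
      vertex 19.48 21.38 0.00
      vertex 24.00 12.00 0.00
    endloop
  endfacet
  facet normal 0.0000 0.0000 -1.0000
    outer loop
      vertex 1.19 17.21 0.00
      vertex 9.33 23.70 0.00
      vertex 24.00 12.00 0.00
    endloop
  endfacet
  facet normal 0.0000 0.0000 -1.0000
    outer loop
      vertex 1.19 6.79 0.00
      vertex 1.19 17.21 0.00
      vertex 24.00 12.00 0.00
    endloop
  endfacet
  facet normal 0.0000 0.0000 -1.0000
    outer loop
      vertex 9.33 0.30 0.00
      vertex 1.19 6.79 0.00
      vertex 24.00 12.00 0.00
    endloop
  endfacet
  facet normal 0.0000 0.0000 -1.0000
    outer loop
      vertex 19.48 2.62 0.00
      vertex 9.33 0.30 0.00
      vertex 24.00 12.00 0.00
    endloop
  endfacet
  facet normal 0.0000 0.0000 1.0000
    outer loop
      vertex 24.00 12.00 8.00
      vertex 19.48 21.38 8.00
      vertex 9.33 23.70 8.00
    endloop
  endfacet
  facet normal 0.0000 0.0000 1.0000
    outer loop
      vertex 24.00 12.00 8.00
      vertex 9.33 23.70 8.00
      vertex 1.19 17.21 8.00
    endloop
  endfacet
  facet normal 0.0000 0.0000 1.0000
    outer loop
      vertex 24.00 12.00 8.00
      vertex 1.19 17.21 8.00
      vertex 1.19 6.79 8.00
    endloop
  endfacet
  facet normal 0.0000 0.0000 1.0000
    outer loop
      vertex 24.00 12.00 8.00
      vertex 1.19 6.79 8.00
      vertex 9.33 0.30 8.00
    endloop
  endfacet
  facet normal 0.0000 0.0000 1.0000
    outer loop
      vertex 24.00 12.00 8.00
      vertex 9.33 0.30 8.00
      vertex 19.48 2.62 8.00
    endloop
  endfacet
  facet normal 0.9009 0.4341 0.0000
    outer loop
      vertex 24.00 12.00 0.00
      vertex 19.48 21.38 0.00
      vertex 19.48 21.38 8.00
    endloop
  endfacet
  facet normal 0.9009 0.4341 0.0000
    outer loop
      vertex 24.00 12.00 0.00
      vertex 19.48 21.38 8.00
      vertex 24.00 12.00 8.00
    endloop
  endfacet
  facet normal 0.2228 0.9749 0.0000
    outer loop
      vertex 19.48 21.38 0.00
      vertex 9.33 23.70 0.00
      vertex 9.33 23.70 8.00
    endloop
  endfacet
  facet normal 0.2228 0.9749 0.0000
    outer loop
      vertex 19.48 21.38 0.00
      vertex 9.33 23.70 8.00
      vertex 19.48 21.38 8.00
    endloop
  endfacet
  facet normal -0.6234 0.7819 0.0000
    outer loop
      vertex 9.33 23.70 0.00
      vertex 1.19 17.21 0.00
      vertex 1.19 17.21 8.00
    endloop
  endfacet
  facet normal -0.6234 0.7819 0.0000
    outer loop
      vertex 9.33 23.70 0.00
      vertex 1.19 17.21 8.00
      vertex 9.33 23.70 8.00
    endloop
  endfacet
  facet normal -1.0000 0.0000 0.0000
    outer loop
      vertex 1.19 17.21 0.00
      vertex 1.19 6.79 0.00
      vertex 1.19 6.79 8.00
    endloop
  endfacet
  facet normal -1.0000 0.0000 0.0000
    outer loop
      vertex 1.19 17.21 0.00
      vertex 1.19 6.79 8.00
      vertex 1.19 17.21 8.00
    endloop
  endfacet
  facet normal -0.6234 -0.7819 0.0000
    outer loop
      vertex 1.19 6.79 0.00
      vertex 9.33 0.30 0.00
      vertex 9.33 0.30 8.00
    endloop
  endfacet
  facet normal -0.6234 -0.7819 0.0000
    outer loop
      vertex 1.19 6.79 0.00
      vertex 9.33 0.30 8.00
      vertex 1.19 6.79 8.00
    endloop
  endfacet
  facet normal 0.2228 -0.9749 0.0000
    outer loop
      vertex 9.33 0.30 0.00
      vertex 19.48 2.62 0.00
      vertex 19.48 2.62 8.00
    endloop
  endfacet
  facet normal 0.2228 -0.9749 0.0000
    outer loop
      vertex 9.33 0.30 0.00
      vertex 19.48 2.62 8.00
      vertex 9.33 0.30 8.00
    endloop
  endfacet
  facet normal 0.9009 -0.4341 0.0000
    outer loop
      vertex 19.48 2.62 0.00
      vertex 24.00 12.00 0.00
      vertex 24.00 12.00 8.00
    endloop
  endfacet
  facet normal 0.9009 -0.4341 0.0000
    outer loop
      vertex 19.48 2.62 0.00
      vertex 24.00 12.00 8.00
      vertex 19.48 2.62 8.00
    endloop
  endfacet
endsolid part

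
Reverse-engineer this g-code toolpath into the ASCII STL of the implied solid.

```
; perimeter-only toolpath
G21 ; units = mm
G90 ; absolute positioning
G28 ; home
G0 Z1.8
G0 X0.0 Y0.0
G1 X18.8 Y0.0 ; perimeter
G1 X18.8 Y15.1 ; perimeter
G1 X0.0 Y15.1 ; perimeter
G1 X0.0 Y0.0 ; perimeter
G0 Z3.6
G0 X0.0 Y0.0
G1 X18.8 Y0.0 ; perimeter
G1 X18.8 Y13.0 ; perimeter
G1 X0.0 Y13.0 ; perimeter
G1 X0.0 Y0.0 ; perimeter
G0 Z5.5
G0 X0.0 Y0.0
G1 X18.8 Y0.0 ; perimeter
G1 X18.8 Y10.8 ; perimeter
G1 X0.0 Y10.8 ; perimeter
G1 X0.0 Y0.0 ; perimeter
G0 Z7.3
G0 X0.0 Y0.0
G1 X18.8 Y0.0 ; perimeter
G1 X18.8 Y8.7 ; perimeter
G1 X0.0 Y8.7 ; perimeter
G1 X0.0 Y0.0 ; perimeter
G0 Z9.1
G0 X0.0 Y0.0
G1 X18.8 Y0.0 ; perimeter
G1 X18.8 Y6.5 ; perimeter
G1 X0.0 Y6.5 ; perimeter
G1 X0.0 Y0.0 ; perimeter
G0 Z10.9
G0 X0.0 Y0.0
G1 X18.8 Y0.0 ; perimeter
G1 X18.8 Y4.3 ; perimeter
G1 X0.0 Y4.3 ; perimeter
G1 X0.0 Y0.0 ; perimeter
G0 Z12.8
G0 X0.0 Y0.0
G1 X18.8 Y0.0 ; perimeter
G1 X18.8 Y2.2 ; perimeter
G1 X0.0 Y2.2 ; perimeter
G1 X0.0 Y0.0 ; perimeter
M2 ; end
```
solid part
  facet normal 0.0000 0.0000 -1.0000
    outer loop
      vertex 18.8 17.3 0.0
      vertex 18.8 0.0 0.0
      vertex 0.0 0.0 0.0
    endloop
  endfacet
  facet normal 0.0000 0.0000 -1.0000
    outer loop
      vertex 0.0 17.3 0.0
      vertex 18.8 17.3 0.0
      vertex 0.0 0.0 0.0
    endloop
  endfacet
  facet normal 0.0000 -1.0000 0.0000
    outer loop
      vertex 0.0 0.0 0.0
      vertex 18.8 0.0 0.0
      vertex 18.8 0.0 14.6
    endloop
  endfacet
  facet normal 0.0000 -1.0000 0.0000
    outer loop
      vertex 0.0 0.0 0.0
      vertex 18.8 0.0 14.6
      vertex 0.0 0.0 14.6
    endloop
  endfacet
  facet normal 0.0000 0.6450 0.7642
    outer loop
      vertex 0.0 0.0 14.6
      vertex 18.8 0.0 14.6
      vertex 18.8 17.3 0.0
    endloop
  endfacet
  facet normal 0.0000 0.6450 0.7642
    outer loop
      vertex 0.0 0.0 14.6
      vertex 18.8 17.3 0.0
      vertex 0.0 17.3 0.0
    endloop
  endfacet
  facet normal -1.0000 0.0000 0.0000
    outer loop
      vertex 0.0 0.0 14.6
      vertex 0.0 17.3 0.0
      vertex 0.0 0.0 0.0
    endloop
  endfacet
  facet normal 1.0000 0.0000 0.0000
    outer loop
      vertex 18.8 0.0 0.0
      vertex 18.8 17.3 0.0
      vertex 18.8 0.0 14.6
    endloop
  endfacet
endsolid part

The G0 Z moves step by Δz≈1.8 mm. The G1 loops shrink linearly with z, so the solid tapers from its base footprint up to z≈14.6. Closing with a flat bottom cap and the tapered top and triangulating gives 8 facets — a wedge (ramp): 18.8 × 17.3 mm base, rising to 14.6 mm along the y=0 edge and sloping linearly to z=0 at y=17.3.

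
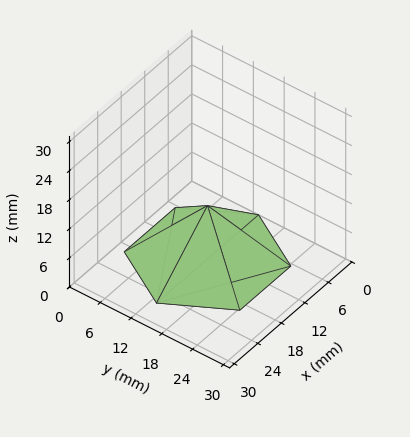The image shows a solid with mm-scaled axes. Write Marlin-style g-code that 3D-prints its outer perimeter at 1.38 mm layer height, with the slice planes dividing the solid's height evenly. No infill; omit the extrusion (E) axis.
Reading the render: the shape is a regular 6-sided pyramid, base circumscribed radius ≈ 13 mm, apex at z ≈ 11 mm (dimensions read to the nearest mm from the axis ticks). For the g-code, the solid's height is divided into equal slices at the stated Δz and each level perimeter traced with G1 moves after a G0 lift.

; perimeter-only toolpath
G21 ; units = mm
G90 ; absolute positioning
G28 ; home
; layer 1
G0 Z1.38
G0 X24.38 Y13.00
G1 X18.69 Y22.85
G1 X7.31 Y22.85
G1 X1.62 Y13.00
G1 X7.31 Y3.15
G1 X18.69 Y3.15
G1 X24.38 Y13.00
; layer 2
G0 Z2.75
G0 X22.75 Y13.00
G1 X17.88 Y21.45
G1 X8.12 Y21.45
G1 X3.25 Y13.00
G1 X8.12 Y4.55
G1 X17.88 Y4.55
G1 X22.75 Y13.00
; layer 3
G0 Z4.12
G0 X21.12 Y13.00
G1 X17.06 Y20.04
G1 X8.94 Y20.04
G1 X4.88 Y13.00
G1 X8.94 Y5.96
G1 X17.06 Y5.96
G1 X21.12 Y13.00
; layer 4
G0 Z5.50
G0 X19.50 Y13.00
G1 X16.25 Y18.63
G1 X9.75 Y18.63
G1 X6.50 Y13.00
G1 X9.75 Y7.37
G1 X16.25 Y7.37
G1 X19.50 Y13.00
; layer 5
G0 Z6.88
G0 X17.88 Y13.00
G1 X15.44 Y17.22
G1 X10.56 Y17.22
G1 X8.12 Y13.00
G1 X10.56 Y8.78
G1 X15.44 Y8.78
G1 X17.88 Y13.00
; layer 6
G0 Z8.25
G0 X16.25 Y13.00
G1 X14.62 Y15.82
G1 X11.38 Y15.82
G1 X9.75 Y13.00
G1 X11.38 Y10.19
G1 X14.62 Y10.19
G1 X16.25 Y13.00
; layer 7
G0 Z9.62
G0 X14.62 Y13.00
G1 X13.81 Y14.41
G1 X12.19 Y14.41
G1 X11.38 Y13.00
G1 X12.19 Y11.59
G1 X13.81 Y11.59
G1 X14.62 Y13.00
M2 ; end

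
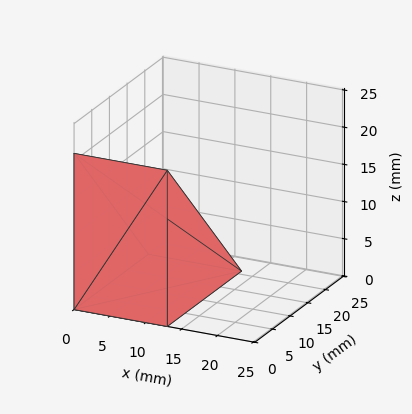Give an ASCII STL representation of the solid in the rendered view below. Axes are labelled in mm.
Reading the render: the shape is a wedge (ramp): 13 × 21 mm base, rising to 21 mm along the y=0 edge and sloping linearly to z=0 at y=21 (dimensions read to the nearest mm from the axis ticks). For the STL, each face is triangulated and given an outward normal.

solid part
  facet normal 0.0000 0.0000 -1.0000
    outer loop
      vertex 13.00 21.00 0.00
      vertex 13.00 0.00 0.00
      vertex 0.00 0.00 0.00
    endloop
  endfacet
  facet normal 0.0000 0.0000 -1.0000
    outer loop
      vertex 0.00 21.00 0.00
      vertex 13.00 21.00 0.00
      vertex 0.00 0.00 0.00
    endloop
  endfacet
  facet normal 0.0000 -1.0000 0.0000
    outer loop
      vertex 0.00 0.00 0.00
      vertex 13.00 0.00 0.00
      vertex 13.00 0.00 21.00
    endloop
  endfacet
  facet normal 0.0000 -1.0000 0.0000
    outer loop
      vertex 0.00 0.00 0.00
      vertex 13.00 0.00 21.00
      vertex 0.00 0.00 21.00
    endloop
  endfacet
  facet normal 0.0000 0.7071 0.7071
    outer loop
      vertex 0.00 0.00 21.00
      vertex 13.00 0.00 21.00
      vertex 13.00 21.00 0.00
    endloop
  endfacet
  facet normal 0.0000 0.7071 0.7071
    outer loop
      vertex 0.00 0.00 21.00
      vertex 13.00 21.00 0.00
      vertex 0.00 21.00 0.00
    endloop
  endfacet
  facet normal -1.0000 0.0000 0.0000
    outer loop
      vertex 0.00 0.00 21.00
      vertex 0.00 21.00 0.00
      vertex 0.00 0.00 0.00
    endloop
  endfacet
  facet normal 1.0000 0.0000 0.0000
    outer loop
      vertex 13.00 0.00 0.00
      vertex 13.00 21.00 0.00
      vertex 13.00 0.00 21.00
    endloop
  endfacet
endsolid part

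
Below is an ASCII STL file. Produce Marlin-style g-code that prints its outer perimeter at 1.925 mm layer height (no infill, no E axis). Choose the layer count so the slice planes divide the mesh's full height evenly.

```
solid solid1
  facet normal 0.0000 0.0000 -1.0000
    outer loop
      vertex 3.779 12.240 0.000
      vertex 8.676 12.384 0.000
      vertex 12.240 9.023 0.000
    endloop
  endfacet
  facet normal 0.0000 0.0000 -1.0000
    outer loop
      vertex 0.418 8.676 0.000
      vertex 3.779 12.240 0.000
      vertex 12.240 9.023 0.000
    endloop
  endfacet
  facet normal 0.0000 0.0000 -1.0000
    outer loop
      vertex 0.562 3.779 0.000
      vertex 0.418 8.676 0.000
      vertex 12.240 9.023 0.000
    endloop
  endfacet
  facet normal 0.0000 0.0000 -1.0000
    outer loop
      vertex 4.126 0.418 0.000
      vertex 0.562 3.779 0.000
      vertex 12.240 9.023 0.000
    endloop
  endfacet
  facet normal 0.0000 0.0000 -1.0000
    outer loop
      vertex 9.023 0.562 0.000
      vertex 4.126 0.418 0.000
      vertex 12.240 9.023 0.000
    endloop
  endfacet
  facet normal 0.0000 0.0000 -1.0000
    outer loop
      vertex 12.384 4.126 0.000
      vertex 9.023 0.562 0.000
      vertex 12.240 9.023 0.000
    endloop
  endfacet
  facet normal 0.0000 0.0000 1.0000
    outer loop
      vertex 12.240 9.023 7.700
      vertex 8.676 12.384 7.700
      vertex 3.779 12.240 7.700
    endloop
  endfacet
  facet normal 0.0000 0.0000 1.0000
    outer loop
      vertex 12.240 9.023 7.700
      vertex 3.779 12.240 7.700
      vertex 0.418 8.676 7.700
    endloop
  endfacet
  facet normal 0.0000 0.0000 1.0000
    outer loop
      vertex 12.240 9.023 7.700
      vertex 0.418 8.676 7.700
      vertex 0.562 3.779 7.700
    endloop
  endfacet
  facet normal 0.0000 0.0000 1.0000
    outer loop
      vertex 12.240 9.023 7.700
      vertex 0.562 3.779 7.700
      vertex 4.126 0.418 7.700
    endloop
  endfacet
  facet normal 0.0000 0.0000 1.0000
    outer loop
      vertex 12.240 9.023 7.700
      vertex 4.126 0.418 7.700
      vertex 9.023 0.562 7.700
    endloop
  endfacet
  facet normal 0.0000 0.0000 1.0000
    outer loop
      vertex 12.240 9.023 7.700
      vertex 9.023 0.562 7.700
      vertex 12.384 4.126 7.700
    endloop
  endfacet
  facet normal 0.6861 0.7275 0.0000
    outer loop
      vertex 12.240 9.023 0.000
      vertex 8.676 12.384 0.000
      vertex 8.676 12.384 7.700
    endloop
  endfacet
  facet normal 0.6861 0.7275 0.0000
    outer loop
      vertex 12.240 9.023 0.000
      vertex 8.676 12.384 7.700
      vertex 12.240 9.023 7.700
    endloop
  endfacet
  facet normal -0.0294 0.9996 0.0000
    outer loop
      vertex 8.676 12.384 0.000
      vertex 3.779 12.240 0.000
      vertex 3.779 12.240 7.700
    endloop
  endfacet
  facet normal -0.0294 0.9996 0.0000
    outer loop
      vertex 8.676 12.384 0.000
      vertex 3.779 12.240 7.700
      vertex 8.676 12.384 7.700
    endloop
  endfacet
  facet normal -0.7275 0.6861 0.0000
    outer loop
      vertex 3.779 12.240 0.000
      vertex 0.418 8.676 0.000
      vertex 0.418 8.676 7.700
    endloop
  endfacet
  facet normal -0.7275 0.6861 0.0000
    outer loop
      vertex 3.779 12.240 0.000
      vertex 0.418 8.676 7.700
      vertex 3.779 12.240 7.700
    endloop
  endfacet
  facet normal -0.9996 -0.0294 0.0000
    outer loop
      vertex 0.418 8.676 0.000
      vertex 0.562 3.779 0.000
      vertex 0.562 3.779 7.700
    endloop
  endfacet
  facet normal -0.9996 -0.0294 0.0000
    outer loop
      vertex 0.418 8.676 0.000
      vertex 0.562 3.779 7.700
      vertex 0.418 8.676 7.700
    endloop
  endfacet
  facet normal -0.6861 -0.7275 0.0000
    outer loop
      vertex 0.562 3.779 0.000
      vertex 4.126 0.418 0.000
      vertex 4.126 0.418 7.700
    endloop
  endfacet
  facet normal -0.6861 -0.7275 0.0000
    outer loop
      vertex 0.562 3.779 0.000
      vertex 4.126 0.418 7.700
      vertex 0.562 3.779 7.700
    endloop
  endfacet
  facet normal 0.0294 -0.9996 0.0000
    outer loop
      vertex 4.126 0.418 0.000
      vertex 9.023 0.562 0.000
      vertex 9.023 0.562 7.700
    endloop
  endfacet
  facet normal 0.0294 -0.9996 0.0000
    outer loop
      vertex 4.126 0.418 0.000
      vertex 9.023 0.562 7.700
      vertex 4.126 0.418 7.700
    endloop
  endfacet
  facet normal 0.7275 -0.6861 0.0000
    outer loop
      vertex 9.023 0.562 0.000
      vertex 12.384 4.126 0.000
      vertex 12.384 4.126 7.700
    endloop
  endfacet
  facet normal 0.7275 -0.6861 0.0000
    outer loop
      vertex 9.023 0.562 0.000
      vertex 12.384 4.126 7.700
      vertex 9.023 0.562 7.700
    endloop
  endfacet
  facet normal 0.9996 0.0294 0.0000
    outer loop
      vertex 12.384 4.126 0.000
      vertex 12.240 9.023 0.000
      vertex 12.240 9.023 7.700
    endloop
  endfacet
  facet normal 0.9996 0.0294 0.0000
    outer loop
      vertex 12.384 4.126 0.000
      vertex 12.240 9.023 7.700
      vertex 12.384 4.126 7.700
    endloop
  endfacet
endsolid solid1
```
; perimeter-only toolpath
G21 ; units = mm
G90 ; absolute positioning
G28 ; home
; layer 1
G0 Z1.925
G0 X12.240 Y9.023
G1 X8.676 Y12.384
G1 X3.779 Y12.240
G1 X0.418 Y8.676
G1 X0.562 Y3.779
G1 X4.126 Y0.418
G1 X9.023 Y0.562
G1 X12.384 Y4.126
G1 X12.240 Y9.023
; layer 2
G0 Z3.850
G0 X12.240 Y9.023
G1 X8.676 Y12.384
G1 X3.779 Y12.240
G1 X0.418 Y8.676
G1 X0.562 Y3.779
G1 X4.126 Y0.418
G1 X9.023 Y0.562
G1 X12.384 Y4.126
G1 X12.240 Y9.023
; layer 3
G0 Z5.775
G0 X12.240 Y9.023
G1 X8.676 Y12.384
G1 X3.779 Y12.240
G1 X0.418 Y8.676
G1 X0.562 Y3.779
G1 X4.126 Y0.418
G1 X9.023 Y0.562
G1 X12.384 Y4.126
G1 X12.240 Y9.023
; layer 4
G0 Z7.700
G0 X12.240 Y9.023
G1 X8.676 Y12.384
G1 X3.779 Y12.240
G1 X0.418 Y8.676
G1 X0.562 Y3.779
G1 X4.126 Y0.418
G1 X9.023 Y0.562
G1 X12.384 Y4.126
G1 X12.240 Y9.023
M2 ; end

The solid is a regular 8-sided prism (a cylinder approximated with 8 flat sides), circumscribed radius ≈ 6.4 mm, height ≈ 7.7 mm. Slicing at Δz = 1.925 mm — 4 equal slices spanning the solid's height, so layer i sits at z = i·h/4 — gives 4 non-empty perimeters. Each is a 8-segment closed polygon; G0 lifts to the layer z and rapids to the start vertex, then G1 traces the edges.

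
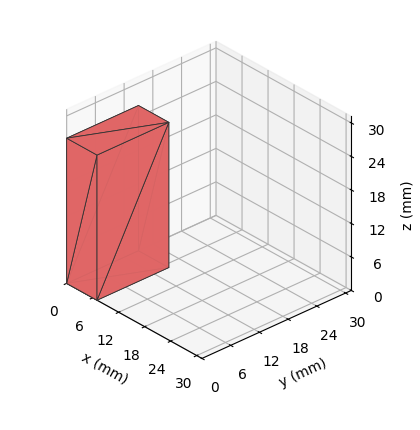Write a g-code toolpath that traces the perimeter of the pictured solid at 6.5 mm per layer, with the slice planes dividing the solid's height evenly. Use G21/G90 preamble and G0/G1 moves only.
Reading the render: the shape is a rectangular box, roughly 7 × 15 mm footprint and 26 mm tall (dimensions read to the nearest mm from the axis ticks). For the g-code, the solid's height is divided into equal slices at the stated Δz and each level perimeter traced with G1 moves after a G0 lift.

; perimeter-only toolpath
G21 ; units = mm
G90 ; absolute positioning
G28 ; home
; layer 1
G0 Z6.5
G0 X0.0 Y0.0
G1 X7.0 Y0.0
G1 X7.0 Y15.0
G1 X0.0 Y15.0
G1 X0.0 Y0.0
; layer 2
G0 Z13.0
G0 X0.0 Y0.0
G1 X7.0 Y0.0
G1 X7.0 Y15.0
G1 X0.0 Y15.0
G1 X0.0 Y0.0
; layer 3
G0 Z19.5
G0 X0.0 Y0.0
G1 X7.0 Y0.0
G1 X7.0 Y15.0
G1 X0.0 Y15.0
G1 X0.0 Y0.0
; layer 4
G0 Z26.0
G0 X0.0 Y0.0
G1 X7.0 Y0.0
G1 X7.0 Y15.0
G1 X0.0 Y15.0
G1 X0.0 Y0.0
M2 ; end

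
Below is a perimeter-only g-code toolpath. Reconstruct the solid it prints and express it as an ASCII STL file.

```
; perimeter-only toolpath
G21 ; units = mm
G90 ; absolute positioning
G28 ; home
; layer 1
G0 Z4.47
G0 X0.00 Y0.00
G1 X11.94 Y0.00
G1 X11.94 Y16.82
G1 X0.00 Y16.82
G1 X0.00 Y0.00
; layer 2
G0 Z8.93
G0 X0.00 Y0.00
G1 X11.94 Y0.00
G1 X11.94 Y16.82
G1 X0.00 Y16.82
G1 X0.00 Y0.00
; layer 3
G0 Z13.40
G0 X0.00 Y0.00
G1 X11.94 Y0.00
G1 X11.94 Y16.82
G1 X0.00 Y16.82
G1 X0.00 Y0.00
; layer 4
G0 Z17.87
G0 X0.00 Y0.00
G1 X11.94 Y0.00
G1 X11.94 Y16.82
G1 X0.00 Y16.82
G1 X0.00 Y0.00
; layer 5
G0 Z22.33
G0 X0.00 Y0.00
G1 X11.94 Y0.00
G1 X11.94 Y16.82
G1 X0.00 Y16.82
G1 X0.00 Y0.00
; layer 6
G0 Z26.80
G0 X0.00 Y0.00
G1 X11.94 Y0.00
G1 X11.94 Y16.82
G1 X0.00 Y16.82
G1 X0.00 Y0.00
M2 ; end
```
solid part
  facet normal 0.0000 0.0000 -1.0000
    outer loop
      vertex 11.94 16.82 0.00
      vertex 11.94 0.00 0.00
      vertex 0.00 0.00 0.00
    endloop
  endfacet
  facet normal 0.0000 0.0000 -1.0000
    outer loop
      vertex 0.00 16.82 0.00
      vertex 11.94 16.82 0.00
      vertex 0.00 0.00 0.00
    endloop
  endfacet
  facet normal 0.0000 0.0000 1.0000
    outer loop
      vertex 0.00 0.00 26.80
      vertex 11.94 0.00 26.80
      vertex 11.94 16.82 26.80
    endloop
  endfacet
  facet normal 0.0000 0.0000 1.0000
    outer loop
      vertex 0.00 0.00 26.80
      vertex 11.94 16.82 26.80
      vertex 0.00 16.82 26.80
    endloop
  endfacet
  facet normal 0.0000 -1.0000 0.0000
    outer loop
      vertex 0.00 0.00 0.00
      vertex 11.94 0.00 0.00
      vertex 11.94 0.00 26.80
    endloop
  endfacet
  facet normal 0.0000 -1.0000 0.0000
    outer loop
      vertex 0.00 0.00 0.00
      vertex 11.94 0.00 26.80
      vertex 0.00 0.00 26.80
    endloop
  endfacet
  facet normal 0.0000 1.0000 0.0000
    outer loop
      vertex 11.94 16.82 26.80
      vertex 11.94 16.82 0.00
      vertex 0.00 16.82 0.00
    endloop
  endfacet
  facet normal 0.0000 1.0000 0.0000
    outer loop
      vertex 0.00 16.82 26.80
      vertex 11.94 16.82 26.80
      vertex 0.00 16.82 0.00
    endloop
  endfacet
  facet normal -1.0000 0.0000 0.0000
    outer loop
      vertex 0.00 16.82 26.80
      vertex 0.00 16.82 0.00
      vertex 0.00 0.00 0.00
    endloop
  endfacet
  facet normal -1.0000 0.0000 0.0000
    outer loop
      vertex 0.00 0.00 26.80
      vertex 0.00 16.82 26.80
      vertex 0.00 0.00 0.00
    endloop
  endfacet
  facet normal 1.0000 0.0000 0.0000
    outer loop
      vertex 11.94 0.00 0.00
      vertex 11.94 16.82 0.00
      vertex 11.94 16.82 26.80
    endloop
  endfacet
  facet normal 1.0000 0.0000 0.0000
    outer loop
      vertex 11.94 0.00 0.00
      vertex 11.94 16.82 26.80
      vertex 11.94 0.00 26.80
    endloop
  endfacet
endsolid part

The G0 Z moves step by Δz≈4.47 mm. Every layer's G1 loop is the same polygon, so the solid is a straight extrusion of it from z=0 to z≈26.8. Closing with flat bottom and top caps and triangulating gives 12 facets — a rectangular box, roughly 11.9 × 16.8 mm footprint and 26.8 mm tall.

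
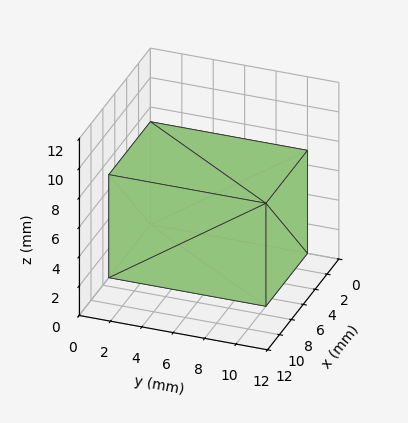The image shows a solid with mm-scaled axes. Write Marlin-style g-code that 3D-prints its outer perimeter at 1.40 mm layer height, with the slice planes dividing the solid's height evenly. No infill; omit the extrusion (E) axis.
Reading the render: the shape is a rectangular box, roughly 7 × 10 mm footprint and 7 mm tall (dimensions read to the nearest mm from the axis ticks). For the g-code, the solid's height is divided into equal slices at the stated Δz and each level perimeter traced with G1 moves after a G0 lift.

; perimeter-only toolpath
G21 ; units = mm
G90 ; absolute positioning
G28 ; home
; layer 1
G0 Z1.40
G0 X0.00 Y0.00
G1 X7.00 Y0.00
G1 X7.00 Y10.00
G1 X0.00 Y10.00
G1 X0.00 Y0.00
; layer 2
G0 Z2.80
G0 X0.00 Y0.00
G1 X7.00 Y0.00
G1 X7.00 Y10.00
G1 X0.00 Y10.00
G1 X0.00 Y0.00
; layer 3
G0 Z4.20
G0 X0.00 Y0.00
G1 X7.00 Y0.00
G1 X7.00 Y10.00
G1 X0.00 Y10.00
G1 X0.00 Y0.00
; layer 4
G0 Z5.60
G0 X0.00 Y0.00
G1 X7.00 Y0.00
G1 X7.00 Y10.00
G1 X0.00 Y10.00
G1 X0.00 Y0.00
; layer 5
G0 Z7.00
G0 X0.00 Y0.00
G1 X7.00 Y0.00
G1 X7.00 Y10.00
G1 X0.00 Y10.00
G1 X0.00 Y0.00
M2 ; end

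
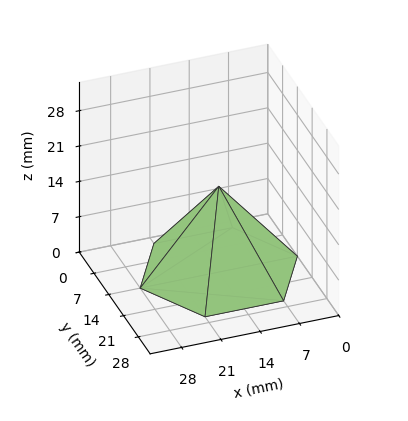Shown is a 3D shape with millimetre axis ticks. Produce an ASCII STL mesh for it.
Reading the render: the shape is a regular 6-sided pyramid, base circumscribed radius ≈ 14 mm, apex at z ≈ 17 mm (dimensions read to the nearest mm from the axis ticks). For the STL, each face is triangulated and given an outward normal.

solid part
  facet normal 0.0000 0.0000 -1.0000
    outer loop
      vertex 7.0 26.1 0.0
      vertex 21.0 26.1 0.0
      vertex 28.0 14.0 0.0
    endloop
  endfacet
  facet normal 0.0000 0.0000 -1.0000
    outer loop
      vertex 0.0 14.0 0.0
      vertex 7.0 26.1 0.0
      vertex 28.0 14.0 0.0
    endloop
  endfacet
  facet normal 0.0000 0.0000 -1.0000
    outer loop
      vertex 7.0 1.9 0.0
      vertex 0.0 14.0 0.0
      vertex 28.0 14.0 0.0
    endloop
  endfacet
  facet normal 0.0000 0.0000 -1.0000
    outer loop
      vertex 21.0 1.9 0.0
      vertex 7.0 1.9 0.0
      vertex 28.0 14.0 0.0
    endloop
  endfacet
  facet normal 0.7048 0.4078 0.5805
    outer loop
      vertex 28.0 14.0 0.0
      vertex 21.0 26.1 0.0
      vertex 14.0 14.0 17.0
    endloop
  endfacet
  facet normal 0.0000 0.8147 0.5799
    outer loop
      vertex 21.0 26.1 0.0
      vertex 7.0 26.1 0.0
      vertex 14.0 14.0 17.0
    endloop
  endfacet
  facet normal -0.7048 0.4078 0.5805
    outer loop
      vertex 7.0 26.1 0.0
      vertex 0.0 14.0 0.0
      vertex 14.0 14.0 17.0
    endloop
  endfacet
  facet normal -0.7048 -0.4078 0.5805
    outer loop
      vertex 0.0 14.0 0.0
      vertex 7.0 1.9 0.0
      vertex 14.0 14.0 17.0
    endloop
  endfacet
  facet normal 0.0000 -0.8147 0.5799
    outer loop
      vertex 7.0 1.9 0.0
      vertex 21.0 1.9 0.0
      vertex 14.0 14.0 17.0
    endloop
  endfacet
  facet normal 0.7048 -0.4078 0.5805
    outer loop
      vertex 21.0 1.9 0.0
      vertex 28.0 14.0 0.0
      vertex 14.0 14.0 17.0
    endloop
  endfacet
endsolid part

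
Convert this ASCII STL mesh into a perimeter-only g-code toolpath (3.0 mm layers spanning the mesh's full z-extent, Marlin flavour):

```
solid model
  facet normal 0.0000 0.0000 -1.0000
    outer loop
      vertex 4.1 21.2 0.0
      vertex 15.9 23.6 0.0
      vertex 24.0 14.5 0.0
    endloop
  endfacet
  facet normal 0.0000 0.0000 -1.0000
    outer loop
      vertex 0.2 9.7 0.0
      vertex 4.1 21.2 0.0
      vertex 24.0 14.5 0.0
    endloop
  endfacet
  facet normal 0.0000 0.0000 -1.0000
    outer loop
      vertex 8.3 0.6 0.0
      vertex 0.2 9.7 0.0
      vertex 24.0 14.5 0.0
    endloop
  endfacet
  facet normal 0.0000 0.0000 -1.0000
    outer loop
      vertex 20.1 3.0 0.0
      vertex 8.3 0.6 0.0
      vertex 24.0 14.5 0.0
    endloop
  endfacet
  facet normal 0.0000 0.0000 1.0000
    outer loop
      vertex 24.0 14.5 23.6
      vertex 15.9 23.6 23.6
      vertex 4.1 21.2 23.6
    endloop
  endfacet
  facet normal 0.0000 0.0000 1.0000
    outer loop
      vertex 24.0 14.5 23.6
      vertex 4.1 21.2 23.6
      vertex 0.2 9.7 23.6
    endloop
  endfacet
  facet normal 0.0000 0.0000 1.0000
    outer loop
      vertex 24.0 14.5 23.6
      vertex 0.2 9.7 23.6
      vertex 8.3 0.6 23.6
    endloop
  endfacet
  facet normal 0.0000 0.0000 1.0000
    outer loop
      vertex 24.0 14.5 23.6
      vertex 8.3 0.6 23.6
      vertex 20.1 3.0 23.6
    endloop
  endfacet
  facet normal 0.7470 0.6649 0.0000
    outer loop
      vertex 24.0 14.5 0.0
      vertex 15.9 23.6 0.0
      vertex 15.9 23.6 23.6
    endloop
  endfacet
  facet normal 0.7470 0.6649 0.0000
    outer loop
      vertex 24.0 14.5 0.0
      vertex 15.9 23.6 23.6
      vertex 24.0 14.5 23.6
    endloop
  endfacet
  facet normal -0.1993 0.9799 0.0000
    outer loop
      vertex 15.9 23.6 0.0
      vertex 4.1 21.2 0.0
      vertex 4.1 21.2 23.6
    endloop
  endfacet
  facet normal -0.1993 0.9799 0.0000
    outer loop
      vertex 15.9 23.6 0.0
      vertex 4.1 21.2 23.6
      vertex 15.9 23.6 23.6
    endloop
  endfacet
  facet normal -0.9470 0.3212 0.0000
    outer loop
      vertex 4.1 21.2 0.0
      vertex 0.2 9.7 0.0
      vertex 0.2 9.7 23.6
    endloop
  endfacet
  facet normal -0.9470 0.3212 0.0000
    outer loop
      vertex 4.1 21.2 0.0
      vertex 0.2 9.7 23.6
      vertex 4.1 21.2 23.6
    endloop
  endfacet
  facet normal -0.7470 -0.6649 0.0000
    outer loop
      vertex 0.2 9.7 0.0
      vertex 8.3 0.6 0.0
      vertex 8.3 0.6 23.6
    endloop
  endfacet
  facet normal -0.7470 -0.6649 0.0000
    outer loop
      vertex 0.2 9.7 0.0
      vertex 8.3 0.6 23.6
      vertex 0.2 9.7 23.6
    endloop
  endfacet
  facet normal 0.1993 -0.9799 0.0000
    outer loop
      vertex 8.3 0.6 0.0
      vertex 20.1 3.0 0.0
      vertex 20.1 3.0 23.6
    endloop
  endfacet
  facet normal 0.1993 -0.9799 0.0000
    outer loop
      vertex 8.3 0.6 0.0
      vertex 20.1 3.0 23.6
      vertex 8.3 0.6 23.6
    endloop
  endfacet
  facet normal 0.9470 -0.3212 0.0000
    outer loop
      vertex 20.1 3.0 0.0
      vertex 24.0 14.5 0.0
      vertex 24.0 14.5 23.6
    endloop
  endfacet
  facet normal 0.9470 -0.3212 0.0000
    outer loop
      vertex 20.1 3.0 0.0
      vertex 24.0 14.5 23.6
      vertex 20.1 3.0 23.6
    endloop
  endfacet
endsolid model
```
; perimeter-only toolpath
G21 ; units = mm
G90 ; absolute positioning
G28 ; home
; layer 1
G0 Z3.0
G0 X24.0 Y14.5
G1 X15.9 Y23.6
G1 X4.1 Y21.2
G1 X0.2 Y9.7
G1 X8.3 Y0.6
G1 X20.1 Y3.0
G1 X24.0 Y14.5
; layer 2
G0 Z5.9
G0 X24.0 Y14.5
G1 X15.9 Y23.6
G1 X4.1 Y21.2
G1 X0.2 Y9.7
G1 X8.3 Y0.6
G1 X20.1 Y3.0
G1 X24.0 Y14.5
; layer 3
G0 Z8.9
G0 X24.0 Y14.5
G1 X15.9 Y23.6
G1 X4.1 Y21.2
G1 X0.2 Y9.7
G1 X8.3 Y0.6
G1 X20.1 Y3.0
G1 X24.0 Y14.5
; layer 4
G0 Z11.8
G0 X24.0 Y14.5
G1 X15.9 Y23.6
G1 X4.1 Y21.2
G1 X0.2 Y9.7
G1 X8.3 Y0.6
G1 X20.1 Y3.0
G1 X24.0 Y14.5
; layer 5
G0 Z14.8
G0 X24.0 Y14.5
G1 X15.9 Y23.6
G1 X4.1 Y21.2
G1 X0.2 Y9.7
G1 X8.3 Y0.6
G1 X20.1 Y3.0
G1 X24.0 Y14.5
; layer 6
G0 Z17.7
G0 X24.0 Y14.5
G1 X15.9 Y23.6
G1 X4.1 Y21.2
G1 X0.2 Y9.7
G1 X8.3 Y0.6
G1 X20.1 Y3.0
G1 X24.0 Y14.5
; layer 7
G0 Z20.7
G0 X24.0 Y14.5
G1 X15.9 Y23.6
G1 X4.1 Y21.2
G1 X0.2 Y9.7
G1 X8.3 Y0.6
G1 X20.1 Y3.0
G1 X24.0 Y14.5
; layer 8
G0 Z23.6
G0 X24.0 Y14.5
G1 X15.9 Y23.6
G1 X4.1 Y21.2
G1 X0.2 Y9.7
G1 X8.3 Y0.6
G1 X20.1 Y3.0
G1 X24.0 Y14.5
M2 ; end

The solid is a regular 6-sided prism (a cylinder approximated with 6 flat sides), circumscribed radius ≈ 12.1 mm, height ≈ 23.6 mm. Slicing at Δz = 3.0 mm — 8 equal slices spanning the solid's height, so layer i sits at z = i·h/8 — gives 8 non-empty perimeters. Each is a 6-segment closed polygon; G0 lifts to the layer z and rapids to the start vertex, then G1 traces the edges.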